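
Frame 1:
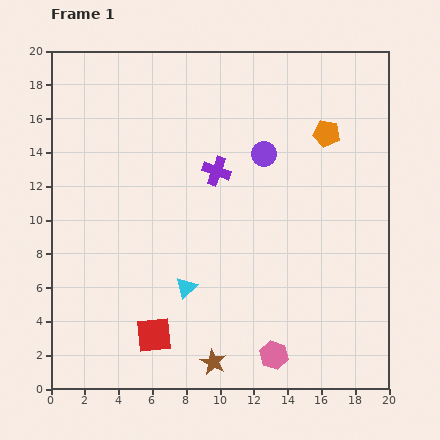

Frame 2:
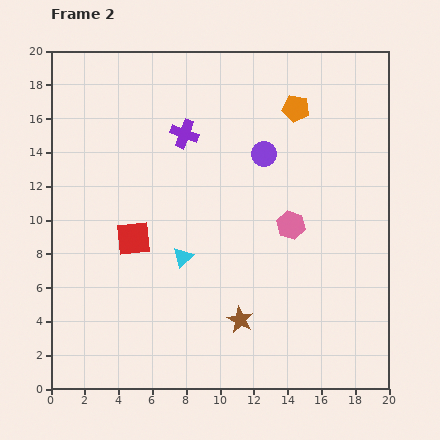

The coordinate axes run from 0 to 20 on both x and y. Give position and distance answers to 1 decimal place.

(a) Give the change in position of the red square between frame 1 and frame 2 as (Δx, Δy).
(-1.2, 5.7)

The red square was at (6.1, 3.2) in frame 1 and (4.9, 8.9) in frame 2.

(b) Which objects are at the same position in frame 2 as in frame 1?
the purple circle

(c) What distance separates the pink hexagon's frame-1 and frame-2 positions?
7.8

The pink hexagon moved from (13.2, 2.0) to (14.2, 9.7), a distance of √(1.0² + 7.7²) ≈ 7.8.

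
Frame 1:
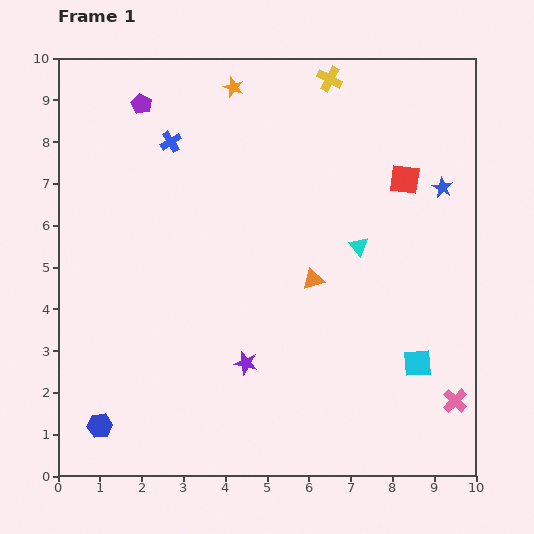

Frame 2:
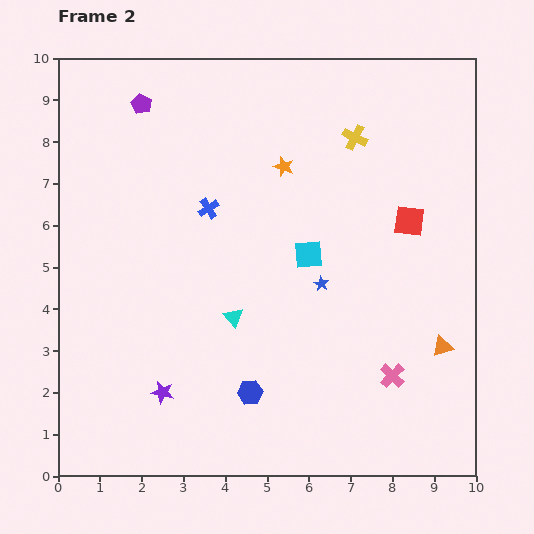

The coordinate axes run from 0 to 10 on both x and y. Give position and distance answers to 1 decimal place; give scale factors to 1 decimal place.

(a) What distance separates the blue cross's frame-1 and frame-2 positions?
1.8

The blue cross moved from (2.7, 8.0) to (3.6, 6.4), a distance of √(0.9² + 1.6²) ≈ 1.8.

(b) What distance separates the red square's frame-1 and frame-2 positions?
1.0

The red square moved from (8.3, 7.1) to (8.4, 6.1), a distance of √(0.1² + 1.0²) ≈ 1.0.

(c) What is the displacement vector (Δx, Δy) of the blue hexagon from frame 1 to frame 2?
(3.6, 0.8)

The blue hexagon was at (1.0, 1.2) in frame 1 and (4.6, 2.0) in frame 2.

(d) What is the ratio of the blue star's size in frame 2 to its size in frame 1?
0.7×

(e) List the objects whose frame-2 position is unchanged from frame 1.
the purple pentagon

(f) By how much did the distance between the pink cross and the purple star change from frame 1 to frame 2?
+0.4

Distance in frame 1: 5.1. Distance in frame 2: 5.5.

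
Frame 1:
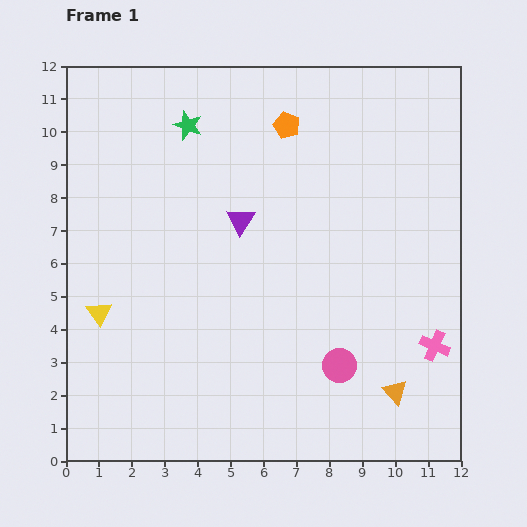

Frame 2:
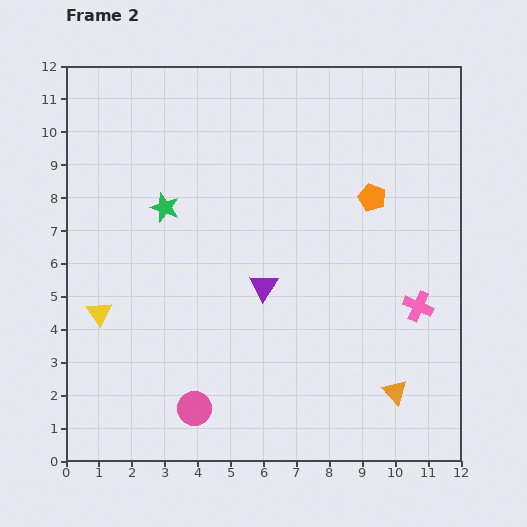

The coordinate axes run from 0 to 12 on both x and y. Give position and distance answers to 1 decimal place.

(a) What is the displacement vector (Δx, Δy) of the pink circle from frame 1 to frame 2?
(-4.4, -1.3)

The pink circle was at (8.3, 2.9) in frame 1 and (3.9, 1.6) in frame 2.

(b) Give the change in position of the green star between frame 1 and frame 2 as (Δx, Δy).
(-0.7, -2.5)

The green star was at (3.7, 10.2) in frame 1 and (3.0, 7.7) in frame 2.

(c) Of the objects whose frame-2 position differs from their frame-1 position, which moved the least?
the pink cross

(moved 1.3)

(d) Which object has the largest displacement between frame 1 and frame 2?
the pink circle

(moved 4.6; next 3.4)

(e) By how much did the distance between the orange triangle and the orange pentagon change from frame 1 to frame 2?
-2.8

Distance in frame 1: 8.7. Distance in frame 2: 5.9.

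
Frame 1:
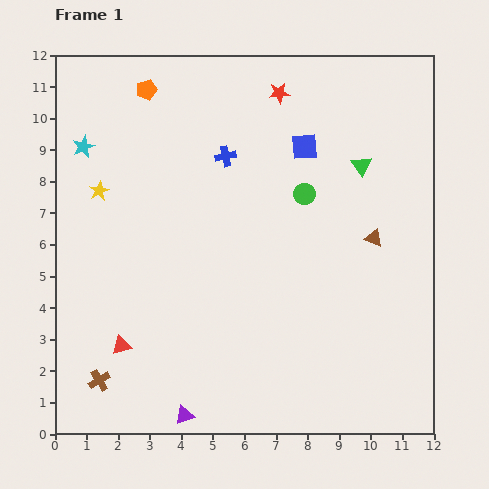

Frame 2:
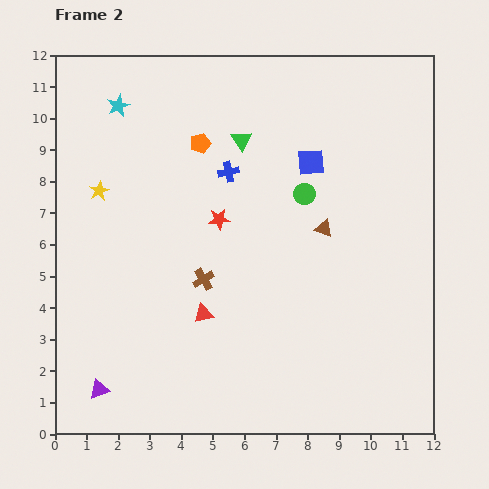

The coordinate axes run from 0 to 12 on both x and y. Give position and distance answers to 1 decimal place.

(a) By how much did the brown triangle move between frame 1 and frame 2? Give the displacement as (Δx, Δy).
(-1.6, 0.3)

The brown triangle was at (10.1, 6.2) in frame 1 and (8.5, 6.5) in frame 2.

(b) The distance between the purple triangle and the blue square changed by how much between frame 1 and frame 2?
+0.5

Distance in frame 1: 9.3. Distance in frame 2: 9.8.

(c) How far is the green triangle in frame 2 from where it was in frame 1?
3.9

The green triangle moved from (9.7, 8.5) to (5.9, 9.3), a distance of √(3.8² + 0.8²) ≈ 3.9.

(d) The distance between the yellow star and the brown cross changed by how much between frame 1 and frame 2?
-1.7

Distance in frame 1: 6.0. Distance in frame 2: 4.3.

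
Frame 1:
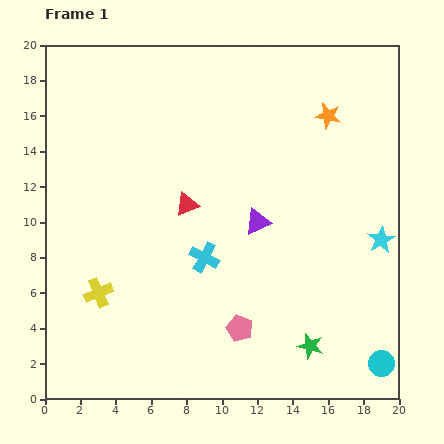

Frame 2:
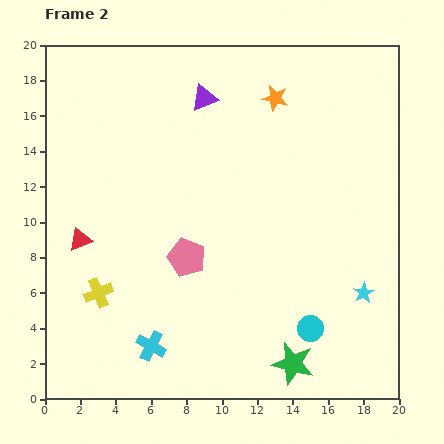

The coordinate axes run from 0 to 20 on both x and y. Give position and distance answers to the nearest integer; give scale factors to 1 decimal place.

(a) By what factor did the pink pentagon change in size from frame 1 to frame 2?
1.4×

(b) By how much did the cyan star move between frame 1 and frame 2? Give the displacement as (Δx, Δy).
(-1, -3)

The cyan star was at (19, 9) in frame 1 and (18, 6) in frame 2.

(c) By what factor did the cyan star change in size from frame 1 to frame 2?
0.7×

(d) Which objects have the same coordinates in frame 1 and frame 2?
the yellow cross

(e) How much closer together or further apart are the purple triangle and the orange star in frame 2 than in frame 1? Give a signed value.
-3

Distance in frame 1: 7. Distance in frame 2: 4.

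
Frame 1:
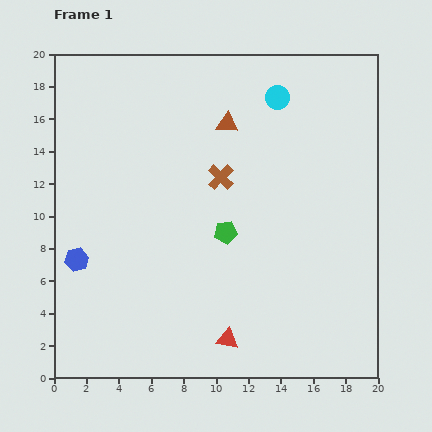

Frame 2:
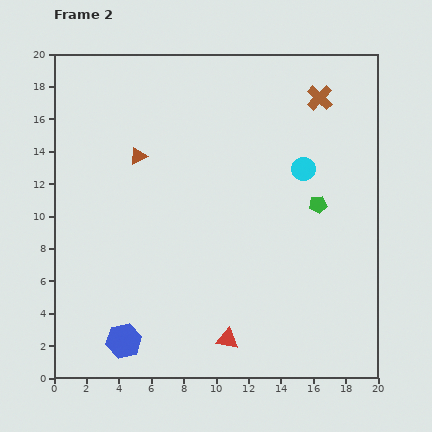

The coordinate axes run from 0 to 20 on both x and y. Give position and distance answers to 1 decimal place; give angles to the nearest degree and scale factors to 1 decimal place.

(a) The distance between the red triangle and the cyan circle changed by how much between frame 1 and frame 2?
-3.7

Distance in frame 1: 15.2. Distance in frame 2: 11.5.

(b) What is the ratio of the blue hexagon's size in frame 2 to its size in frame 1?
1.5×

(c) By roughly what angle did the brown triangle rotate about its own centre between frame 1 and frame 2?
31° counter-clockwise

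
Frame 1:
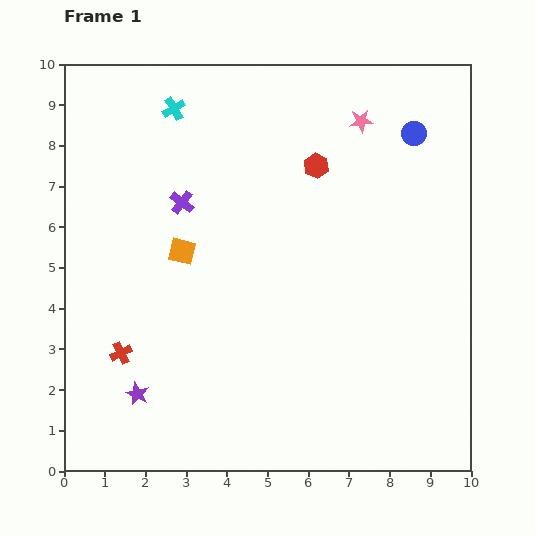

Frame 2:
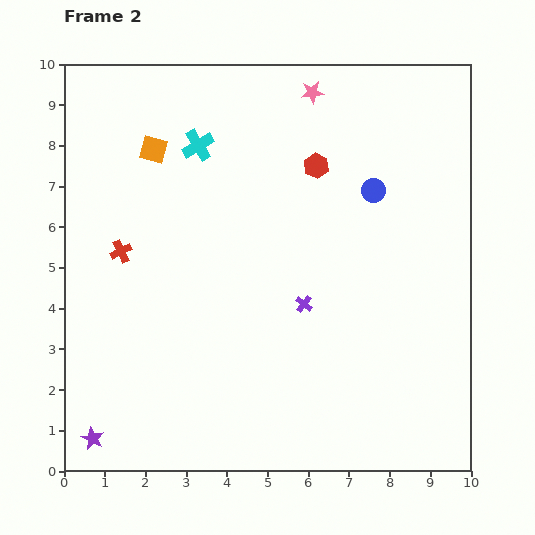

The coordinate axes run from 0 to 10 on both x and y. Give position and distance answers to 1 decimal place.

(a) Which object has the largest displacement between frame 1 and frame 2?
the purple cross

(moved 3.9; next 2.6)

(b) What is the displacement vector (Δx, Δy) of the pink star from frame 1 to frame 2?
(-1.2, 0.7)

The pink star was at (7.3, 8.6) in frame 1 and (6.1, 9.3) in frame 2.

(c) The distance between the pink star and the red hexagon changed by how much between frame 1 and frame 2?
+0.2

Distance in frame 1: 1.6. Distance in frame 2: 1.8.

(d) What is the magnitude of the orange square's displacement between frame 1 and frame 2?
2.6

The orange square moved from (2.9, 5.4) to (2.2, 7.9), a distance of √(0.7² + 2.5²) ≈ 2.6.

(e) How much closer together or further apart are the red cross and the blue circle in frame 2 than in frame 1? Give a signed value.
-2.6

Distance in frame 1: 9.0. Distance in frame 2: 6.4.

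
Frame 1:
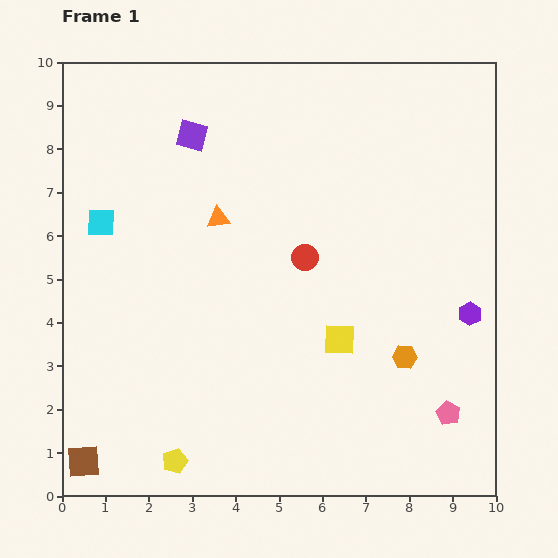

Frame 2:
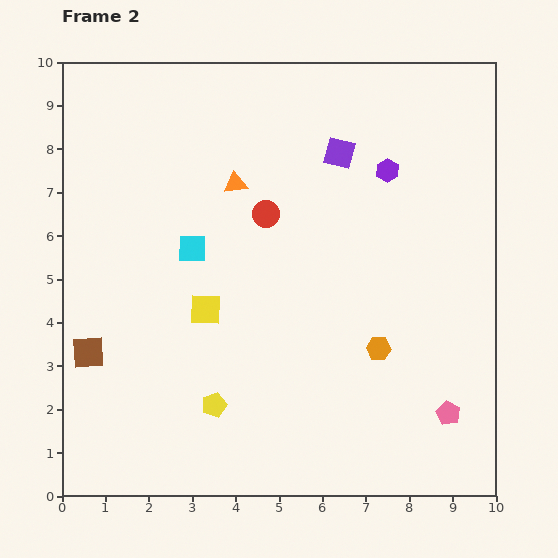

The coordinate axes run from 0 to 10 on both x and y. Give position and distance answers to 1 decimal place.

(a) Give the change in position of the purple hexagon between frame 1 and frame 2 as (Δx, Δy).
(-1.9, 3.3)

The purple hexagon was at (9.4, 4.2) in frame 1 and (7.5, 7.5) in frame 2.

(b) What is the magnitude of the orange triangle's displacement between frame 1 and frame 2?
0.9

The orange triangle moved from (3.6, 6.4) to (4.0, 7.2), a distance of √(0.4² + 0.8²) ≈ 0.9.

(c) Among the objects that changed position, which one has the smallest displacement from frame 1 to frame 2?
the orange hexagon

(moved 0.6)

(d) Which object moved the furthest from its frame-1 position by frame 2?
the purple hexagon

(moved 3.8; next 3.4)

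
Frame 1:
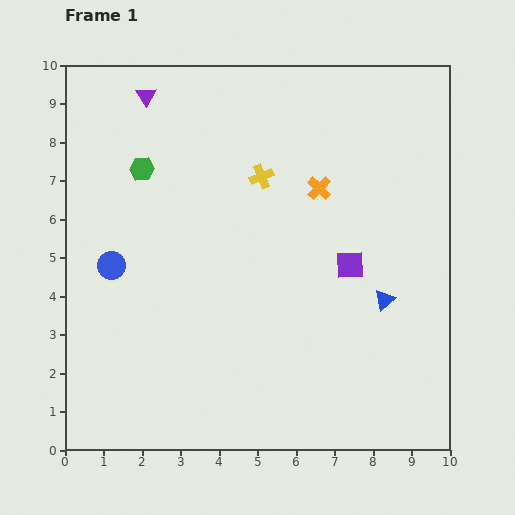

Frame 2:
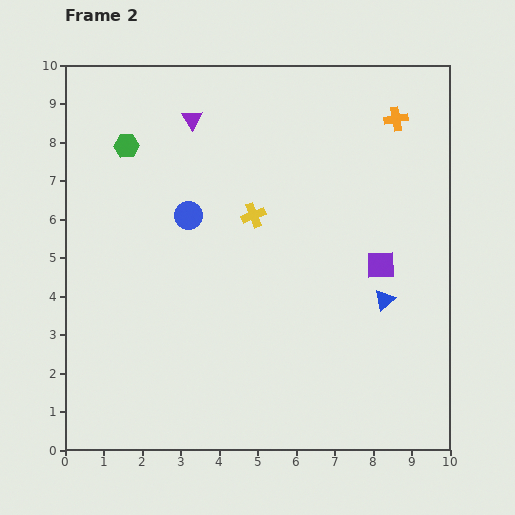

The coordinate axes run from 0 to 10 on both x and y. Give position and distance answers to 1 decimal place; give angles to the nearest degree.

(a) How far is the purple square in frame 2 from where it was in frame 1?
0.8

The purple square moved from (7.4, 4.8) to (8.2, 4.8), a distance of √(0.8² + 0.0²) ≈ 0.8.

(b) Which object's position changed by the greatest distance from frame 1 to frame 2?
the orange cross

(moved 2.7; next 2.4)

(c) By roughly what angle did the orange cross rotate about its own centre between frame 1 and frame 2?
36° clockwise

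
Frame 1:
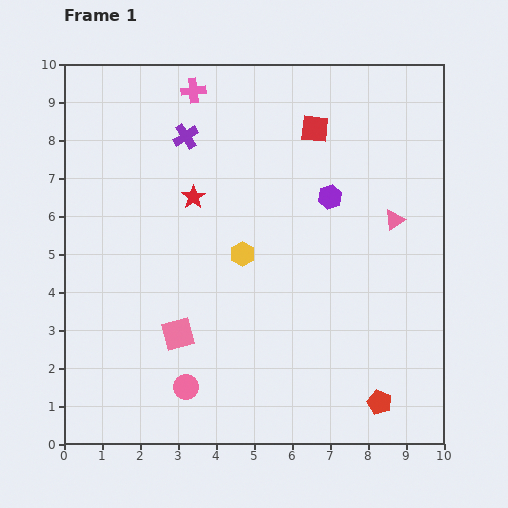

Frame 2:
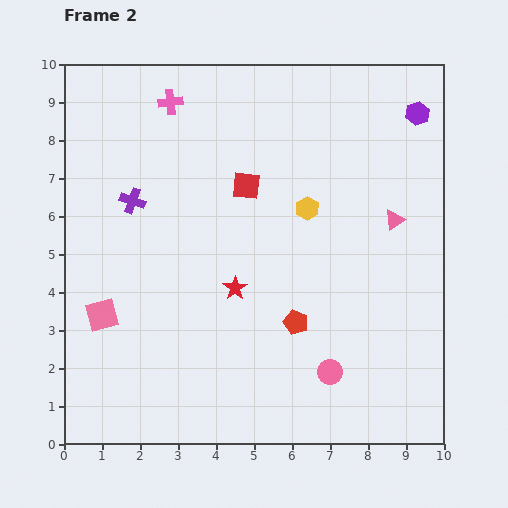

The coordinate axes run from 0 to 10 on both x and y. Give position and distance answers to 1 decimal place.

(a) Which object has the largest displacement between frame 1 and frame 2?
the pink circle

(moved 3.8; next 3.2)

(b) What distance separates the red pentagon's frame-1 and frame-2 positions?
3.0

The red pentagon moved from (8.3, 1.1) to (6.1, 3.2), a distance of √(2.2² + 2.1²) ≈ 3.0.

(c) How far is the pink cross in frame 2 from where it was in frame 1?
0.7

The pink cross moved from (3.4, 9.3) to (2.8, 9.0), a distance of √(0.6² + 0.3²) ≈ 0.7.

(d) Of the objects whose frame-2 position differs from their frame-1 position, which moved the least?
the pink cross

(moved 0.7)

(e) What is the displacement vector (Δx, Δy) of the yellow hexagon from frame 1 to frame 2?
(1.7, 1.2)

The yellow hexagon was at (4.7, 5.0) in frame 1 and (6.4, 6.2) in frame 2.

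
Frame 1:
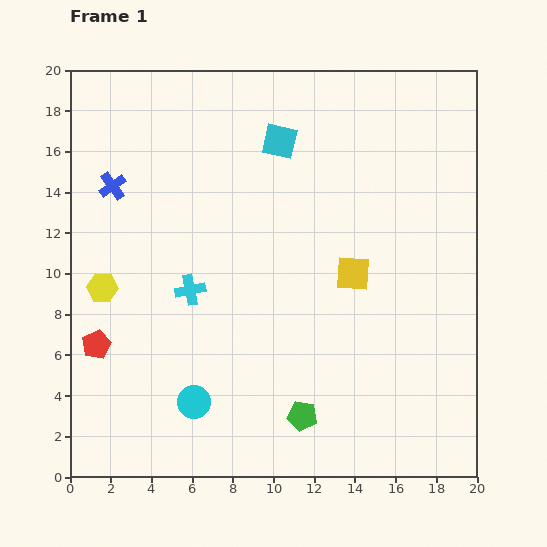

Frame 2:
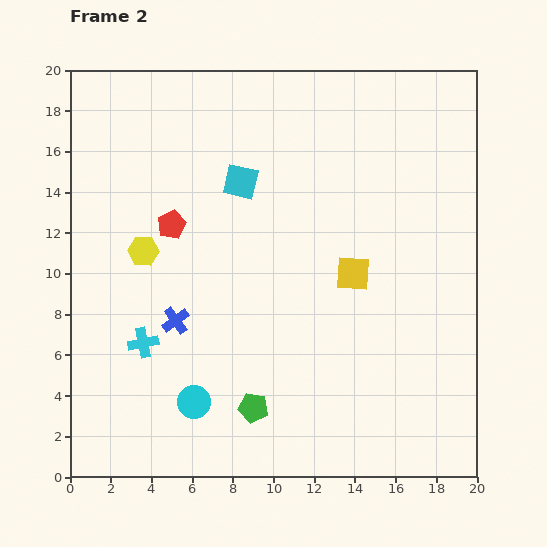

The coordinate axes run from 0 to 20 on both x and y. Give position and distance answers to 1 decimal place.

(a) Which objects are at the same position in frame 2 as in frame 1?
the yellow square, the cyan circle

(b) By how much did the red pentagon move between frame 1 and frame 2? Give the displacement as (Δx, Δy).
(3.7, 5.9)

The red pentagon was at (1.3, 6.5) in frame 1 and (5.0, 12.4) in frame 2.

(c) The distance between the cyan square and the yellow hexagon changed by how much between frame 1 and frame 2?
-5.4

Distance in frame 1: 11.3. Distance in frame 2: 5.9.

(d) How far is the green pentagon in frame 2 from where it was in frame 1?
2.4

The green pentagon moved from (11.4, 3.0) to (9.0, 3.4), a distance of √(2.4² + 0.4²) ≈ 2.4.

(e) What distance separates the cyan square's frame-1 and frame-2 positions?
2.8

The cyan square moved from (10.3, 16.5) to (8.4, 14.5), a distance of √(1.9² + 2.0²) ≈ 2.8.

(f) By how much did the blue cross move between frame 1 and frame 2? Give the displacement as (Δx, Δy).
(3.1, -6.6)

The blue cross was at (2.1, 14.3) in frame 1 and (5.2, 7.7) in frame 2.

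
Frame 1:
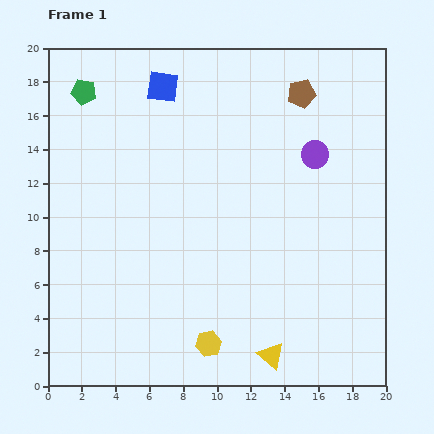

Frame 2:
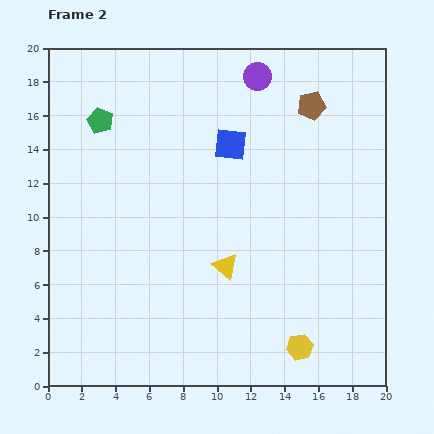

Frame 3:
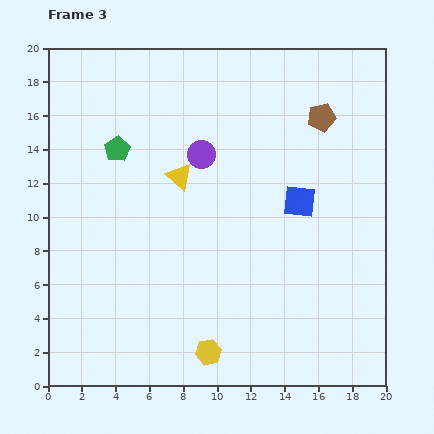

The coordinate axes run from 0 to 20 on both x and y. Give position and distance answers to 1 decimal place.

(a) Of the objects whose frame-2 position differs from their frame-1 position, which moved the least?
the brown pentagon

(moved 0.9)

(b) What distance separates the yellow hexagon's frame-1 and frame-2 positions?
5.4

The yellow hexagon moved from (9.5, 2.5) to (14.9, 2.3), a distance of √(5.4² + 0.2²) ≈ 5.4.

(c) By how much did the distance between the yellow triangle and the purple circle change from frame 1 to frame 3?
-10.4

Distance in frame 1: 12.2. Distance in frame 3: 1.8.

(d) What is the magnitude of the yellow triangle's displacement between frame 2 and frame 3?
5.9

The yellow triangle moved from (10.5, 7.1) to (7.8, 12.4), a distance of √(2.7² + 5.3²) ≈ 5.9.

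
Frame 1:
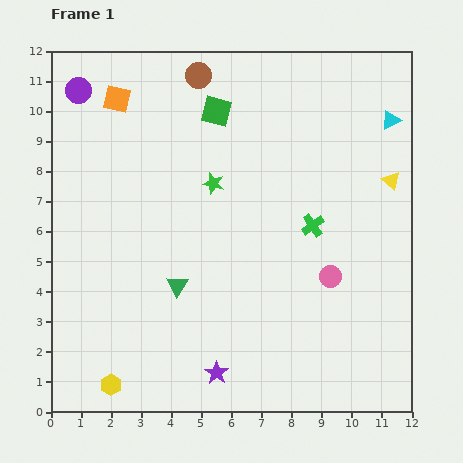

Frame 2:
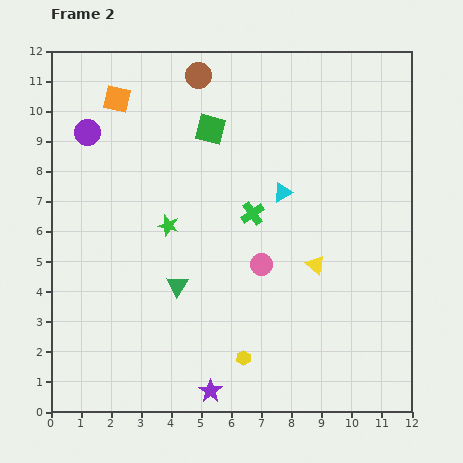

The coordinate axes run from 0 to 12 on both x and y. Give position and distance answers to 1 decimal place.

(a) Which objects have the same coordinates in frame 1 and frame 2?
the orange square, the brown circle, the green triangle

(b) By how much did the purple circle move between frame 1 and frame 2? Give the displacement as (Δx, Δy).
(0.3, -1.4)

The purple circle was at (0.9, 10.7) in frame 1 and (1.2, 9.3) in frame 2.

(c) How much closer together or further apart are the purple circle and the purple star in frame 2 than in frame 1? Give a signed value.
-1.0

Distance in frame 1: 10.5. Distance in frame 2: 9.5.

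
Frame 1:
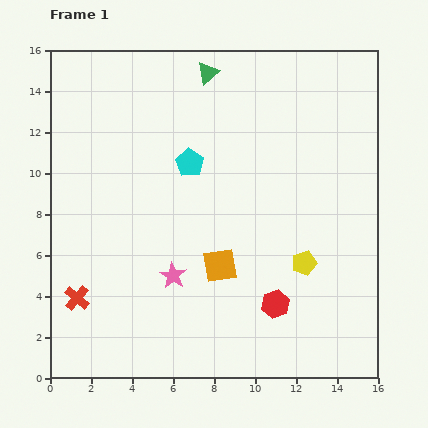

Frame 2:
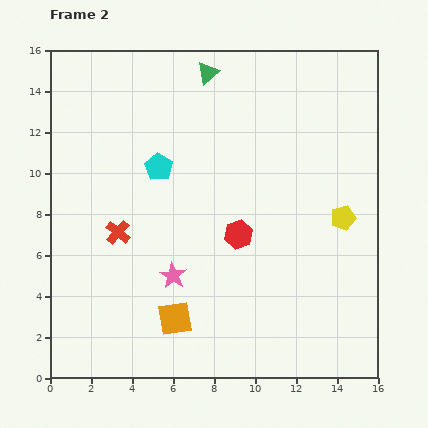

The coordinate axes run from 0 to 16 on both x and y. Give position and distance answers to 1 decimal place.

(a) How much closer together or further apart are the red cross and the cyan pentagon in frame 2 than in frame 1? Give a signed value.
-4.8

Distance in frame 1: 8.6. Distance in frame 2: 3.8.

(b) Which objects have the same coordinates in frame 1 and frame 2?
the green triangle, the pink star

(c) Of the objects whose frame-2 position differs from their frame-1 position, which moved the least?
the cyan pentagon

(moved 1.5)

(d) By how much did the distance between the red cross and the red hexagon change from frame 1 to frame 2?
-3.8

Distance in frame 1: 9.7. Distance in frame 2: 5.9.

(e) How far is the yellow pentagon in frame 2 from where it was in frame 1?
2.9

The yellow pentagon moved from (12.4, 5.6) to (14.3, 7.8), a distance of √(1.9² + 2.2²) ≈ 2.9.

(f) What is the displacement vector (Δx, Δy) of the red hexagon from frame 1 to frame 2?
(-1.8, 3.4)

The red hexagon was at (11.0, 3.6) in frame 1 and (9.2, 7.0) in frame 2.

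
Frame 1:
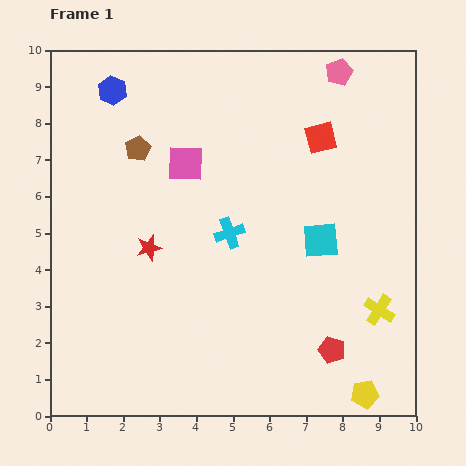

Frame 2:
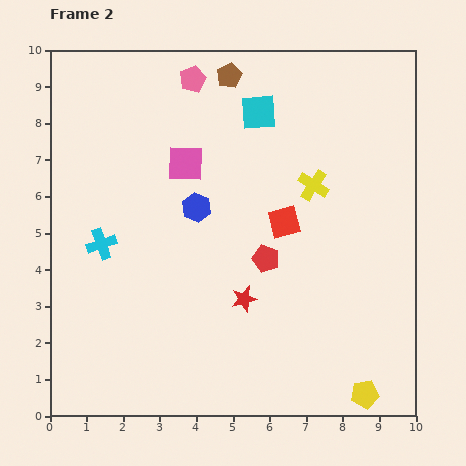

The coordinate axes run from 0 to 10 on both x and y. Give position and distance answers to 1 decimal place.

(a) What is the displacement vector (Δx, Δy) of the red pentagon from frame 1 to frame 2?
(-1.8, 2.5)

The red pentagon was at (7.7, 1.8) in frame 1 and (5.9, 4.3) in frame 2.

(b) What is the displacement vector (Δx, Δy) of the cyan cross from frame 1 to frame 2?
(-3.5, -0.3)

The cyan cross was at (4.9, 5.0) in frame 1 and (1.4, 4.7) in frame 2.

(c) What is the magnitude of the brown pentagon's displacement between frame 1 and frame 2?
3.2

The brown pentagon moved from (2.4, 7.3) to (4.9, 9.3), a distance of √(2.5² + 2.0²) ≈ 3.2.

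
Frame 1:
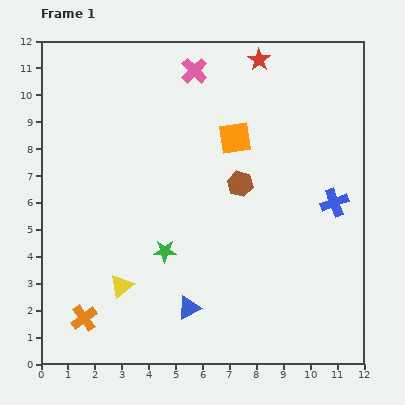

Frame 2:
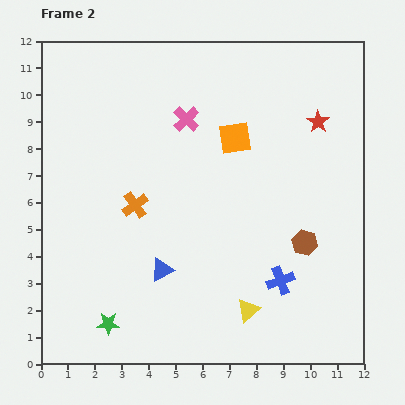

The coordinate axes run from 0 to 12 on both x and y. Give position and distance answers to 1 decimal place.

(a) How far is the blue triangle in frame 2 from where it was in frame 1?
1.7

The blue triangle moved from (5.5, 2.1) to (4.5, 3.5), a distance of √(1.0² + 1.4²) ≈ 1.7.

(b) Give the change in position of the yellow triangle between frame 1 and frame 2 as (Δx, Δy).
(4.7, -0.9)

The yellow triangle was at (3.0, 2.9) in frame 1 and (7.7, 2.0) in frame 2.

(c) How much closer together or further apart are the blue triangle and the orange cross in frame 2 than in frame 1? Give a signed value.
-1.3

Distance in frame 1: 3.9. Distance in frame 2: 2.6.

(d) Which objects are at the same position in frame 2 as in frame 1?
the orange square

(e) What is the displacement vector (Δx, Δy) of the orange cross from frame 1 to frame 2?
(1.9, 4.2)

The orange cross was at (1.6, 1.7) in frame 1 and (3.5, 5.9) in frame 2.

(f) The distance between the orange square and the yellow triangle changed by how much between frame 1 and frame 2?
-0.5

Distance in frame 1: 6.9. Distance in frame 2: 6.4.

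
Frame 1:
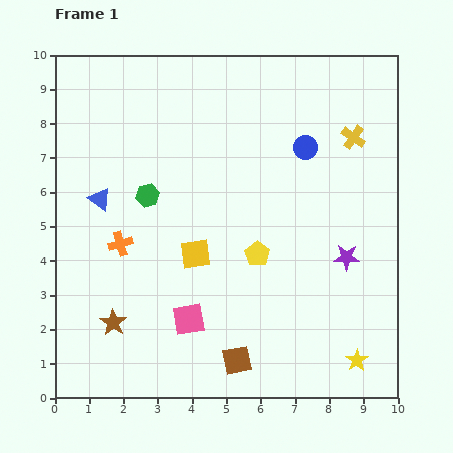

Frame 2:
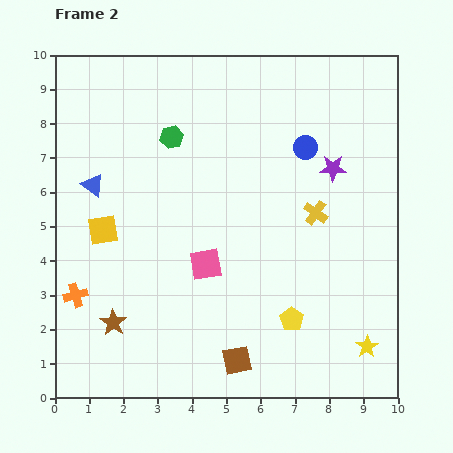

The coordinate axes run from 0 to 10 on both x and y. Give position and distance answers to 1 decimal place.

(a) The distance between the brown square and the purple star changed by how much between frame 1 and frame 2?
+1.9

Distance in frame 1: 4.4. Distance in frame 2: 6.3.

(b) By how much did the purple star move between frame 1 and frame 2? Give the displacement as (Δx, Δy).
(-0.4, 2.6)

The purple star was at (8.5, 4.1) in frame 1 and (8.1, 6.7) in frame 2.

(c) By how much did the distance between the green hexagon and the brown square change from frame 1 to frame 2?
+1.3

Distance in frame 1: 5.5. Distance in frame 2: 6.8.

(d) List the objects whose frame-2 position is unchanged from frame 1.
the brown square, the brown star, the blue circle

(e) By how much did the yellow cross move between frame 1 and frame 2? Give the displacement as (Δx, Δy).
(-1.1, -2.2)

The yellow cross was at (8.7, 7.6) in frame 1 and (7.6, 5.4) in frame 2.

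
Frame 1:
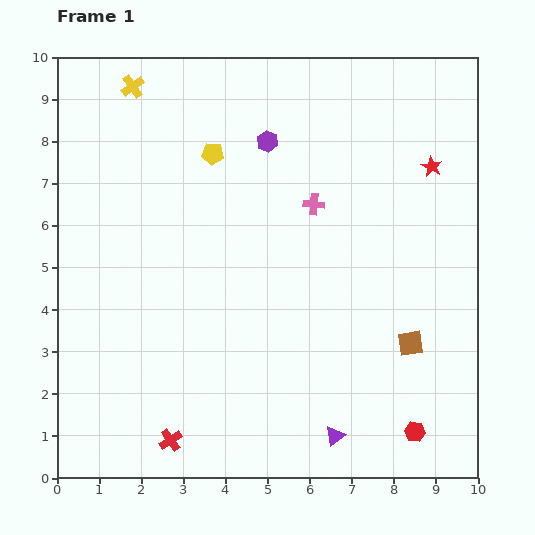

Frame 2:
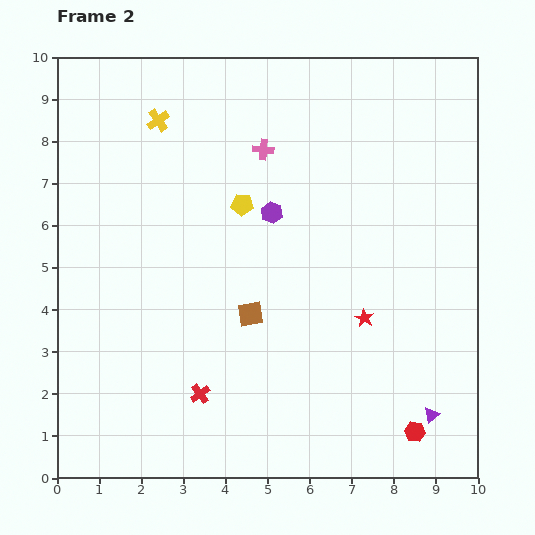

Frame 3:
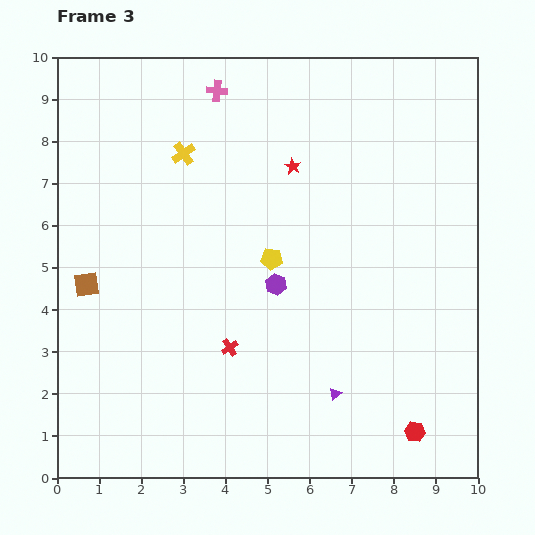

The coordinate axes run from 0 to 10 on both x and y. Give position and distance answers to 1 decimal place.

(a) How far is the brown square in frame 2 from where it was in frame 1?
3.9

The brown square moved from (8.4, 3.2) to (4.6, 3.9), a distance of √(3.8² + 0.7²) ≈ 3.9.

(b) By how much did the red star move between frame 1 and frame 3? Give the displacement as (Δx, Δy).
(-3.3, 0.0)

The red star was at (8.9, 7.4) in frame 1 and (5.6, 7.4) in frame 3.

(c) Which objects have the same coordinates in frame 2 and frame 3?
the red hexagon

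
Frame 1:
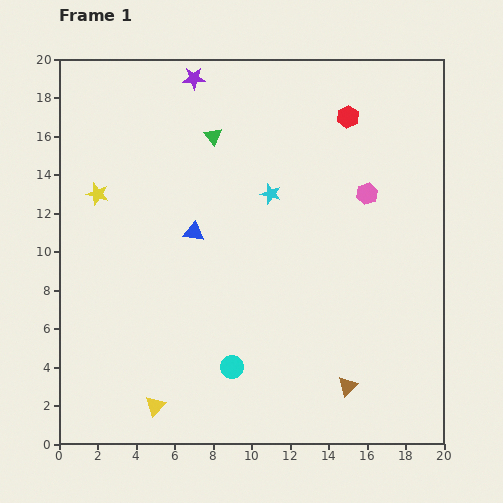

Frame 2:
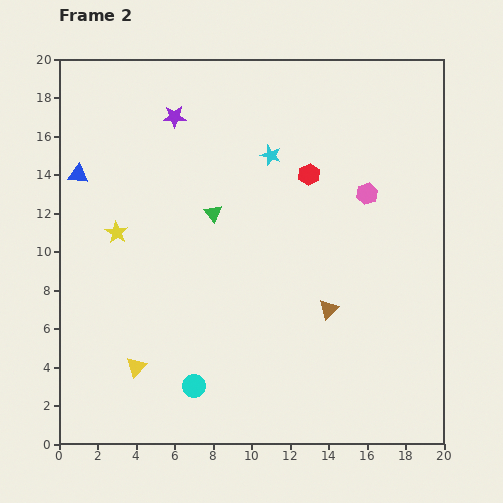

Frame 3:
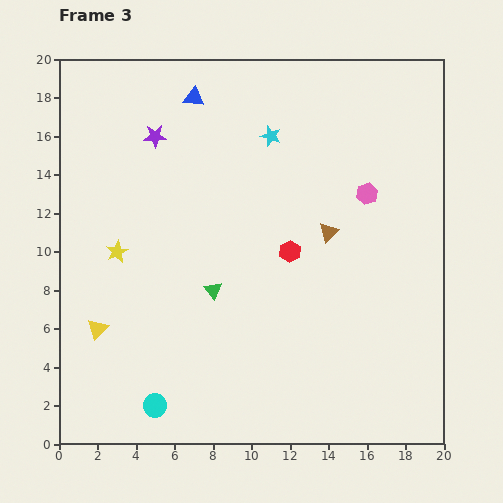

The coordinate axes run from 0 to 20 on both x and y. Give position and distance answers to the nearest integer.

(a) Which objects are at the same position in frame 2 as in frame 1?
the pink hexagon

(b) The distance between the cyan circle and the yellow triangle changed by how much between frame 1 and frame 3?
+1

Distance in frame 1: 4. Distance in frame 3: 5.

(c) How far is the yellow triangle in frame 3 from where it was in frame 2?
3

The yellow triangle moved from (4, 4) to (2, 6), a distance of √(2² + 2²) ≈ 3.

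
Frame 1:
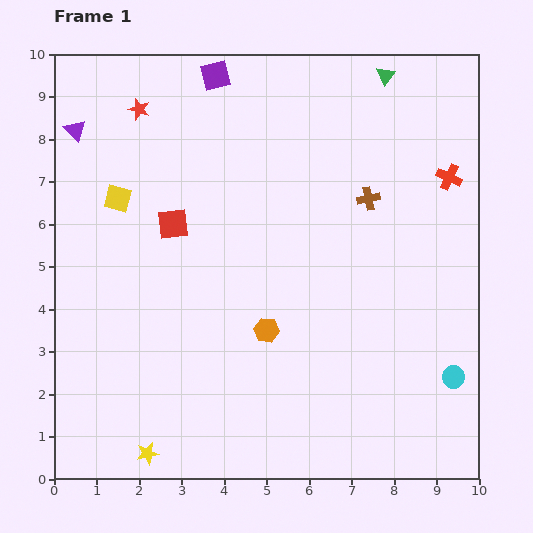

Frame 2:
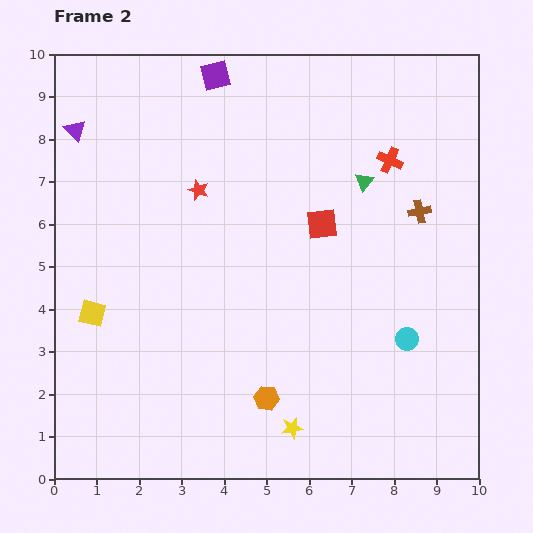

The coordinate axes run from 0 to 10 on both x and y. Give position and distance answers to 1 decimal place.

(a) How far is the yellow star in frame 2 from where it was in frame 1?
3.5

The yellow star moved from (2.2, 0.6) to (5.6, 1.2), a distance of √(3.4² + 0.6²) ≈ 3.5.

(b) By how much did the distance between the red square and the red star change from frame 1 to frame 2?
+0.2

Distance in frame 1: 2.8. Distance in frame 2: 3.0.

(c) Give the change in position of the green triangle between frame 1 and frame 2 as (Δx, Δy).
(-0.5, -2.5)

The green triangle was at (7.8, 9.5) in frame 1 and (7.3, 7.0) in frame 2.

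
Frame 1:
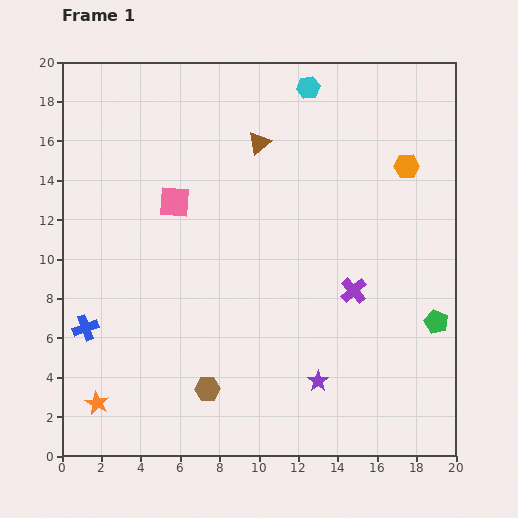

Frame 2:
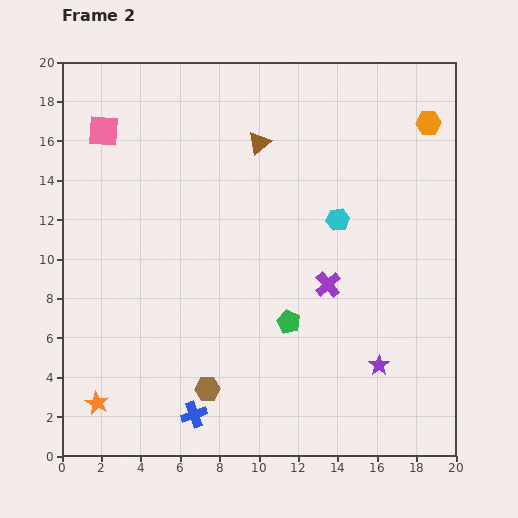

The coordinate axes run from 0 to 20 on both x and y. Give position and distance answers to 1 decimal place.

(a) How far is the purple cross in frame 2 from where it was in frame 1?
1.3

The purple cross moved from (14.8, 8.4) to (13.5, 8.7), a distance of √(1.3² + 0.3²) ≈ 1.3.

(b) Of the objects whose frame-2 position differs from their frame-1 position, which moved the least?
the purple cross

(moved 1.3)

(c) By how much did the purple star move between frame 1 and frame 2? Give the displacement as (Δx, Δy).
(3.1, 0.8)

The purple star was at (13.0, 3.8) in frame 1 and (16.1, 4.6) in frame 2.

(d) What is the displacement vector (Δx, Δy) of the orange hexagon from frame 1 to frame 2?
(1.1, 2.2)

The orange hexagon was at (17.5, 14.7) in frame 1 and (18.6, 16.9) in frame 2.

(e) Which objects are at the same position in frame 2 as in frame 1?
the brown hexagon, the orange star, the brown triangle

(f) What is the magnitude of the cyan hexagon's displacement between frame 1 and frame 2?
6.9

The cyan hexagon moved from (12.5, 18.7) to (14.0, 12.0), a distance of √(1.5² + 6.7²) ≈ 6.9.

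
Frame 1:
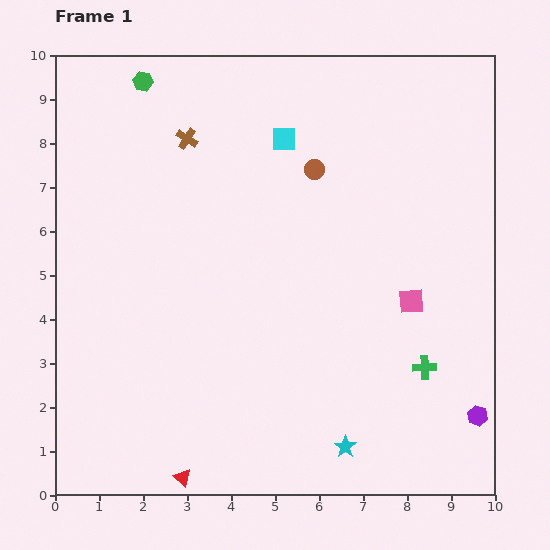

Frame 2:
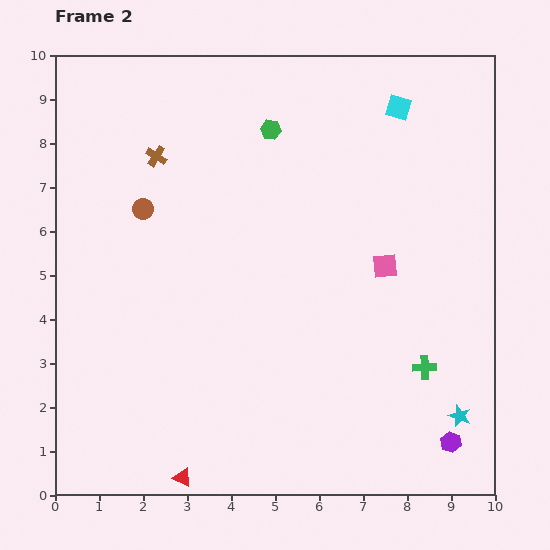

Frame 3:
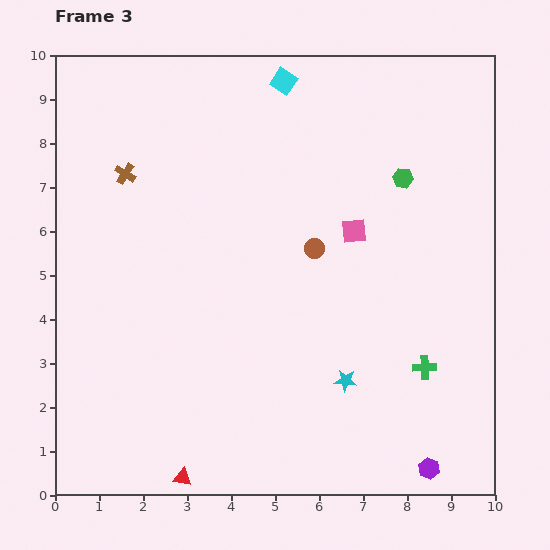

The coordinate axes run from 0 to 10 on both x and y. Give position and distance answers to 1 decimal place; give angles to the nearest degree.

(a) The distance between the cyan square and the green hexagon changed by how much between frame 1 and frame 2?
-0.6

Distance in frame 1: 3.5. Distance in frame 2: 2.9.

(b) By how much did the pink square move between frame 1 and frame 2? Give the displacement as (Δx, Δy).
(-0.6, 0.8)

The pink square was at (8.1, 4.4) in frame 1 and (7.5, 5.2) in frame 2.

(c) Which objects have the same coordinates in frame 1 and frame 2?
the green cross, the red triangle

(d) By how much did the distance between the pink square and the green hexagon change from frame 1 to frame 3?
-6.3

Distance in frame 1: 7.9. Distance in frame 3: 1.6.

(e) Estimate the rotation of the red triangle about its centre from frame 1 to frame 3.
32° counter-clockwise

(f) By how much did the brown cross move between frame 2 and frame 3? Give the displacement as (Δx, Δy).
(-0.7, -0.4)

The brown cross was at (2.3, 7.7) in frame 2 and (1.6, 7.3) in frame 3.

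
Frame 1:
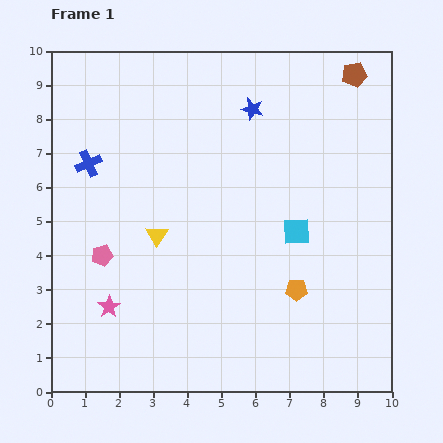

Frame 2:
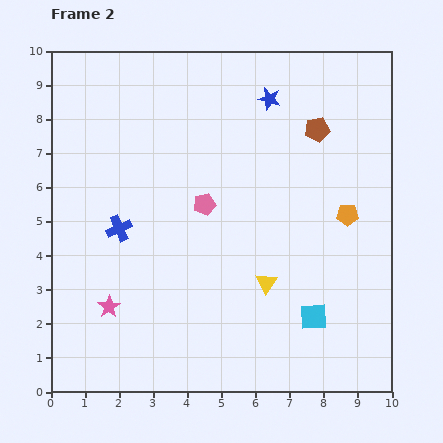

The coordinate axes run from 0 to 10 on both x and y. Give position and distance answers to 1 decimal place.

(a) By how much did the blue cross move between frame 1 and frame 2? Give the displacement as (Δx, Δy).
(0.9, -1.9)

The blue cross was at (1.1, 6.7) in frame 1 and (2.0, 4.8) in frame 2.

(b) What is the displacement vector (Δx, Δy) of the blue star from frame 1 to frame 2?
(0.5, 0.3)

The blue star was at (5.9, 8.3) in frame 1 and (6.4, 8.6) in frame 2.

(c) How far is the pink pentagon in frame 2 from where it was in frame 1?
3.4

The pink pentagon moved from (1.5, 4.0) to (4.5, 5.5), a distance of √(3.0² + 1.5²) ≈ 3.4.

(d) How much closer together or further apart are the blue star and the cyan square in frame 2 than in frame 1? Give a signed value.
+2.7

Distance in frame 1: 3.8. Distance in frame 2: 6.5.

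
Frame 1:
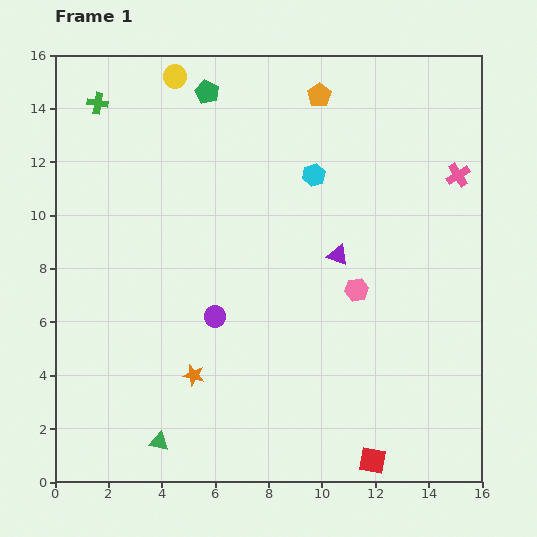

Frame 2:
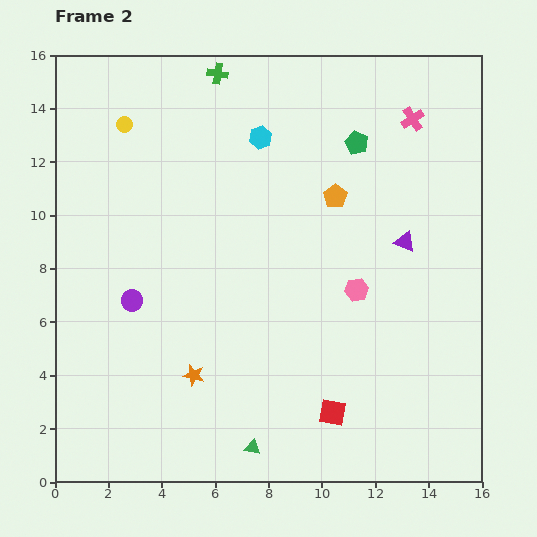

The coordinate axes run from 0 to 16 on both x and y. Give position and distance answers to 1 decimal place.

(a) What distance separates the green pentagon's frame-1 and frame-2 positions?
5.9

The green pentagon moved from (5.7, 14.6) to (11.3, 12.7), a distance of √(5.6² + 1.9²) ≈ 5.9.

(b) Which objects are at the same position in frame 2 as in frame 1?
the pink hexagon, the orange star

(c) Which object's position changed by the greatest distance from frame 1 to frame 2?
the green pentagon

(moved 5.9; next 4.6)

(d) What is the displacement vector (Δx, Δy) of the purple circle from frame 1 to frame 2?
(-3.1, 0.6)

The purple circle was at (6.0, 6.2) in frame 1 and (2.9, 6.8) in frame 2.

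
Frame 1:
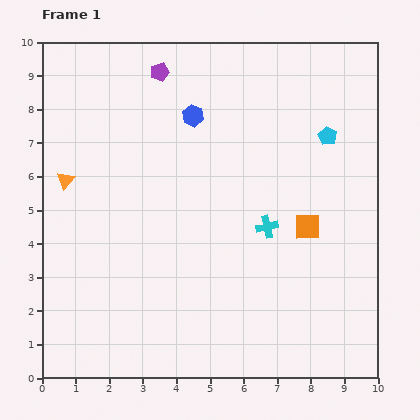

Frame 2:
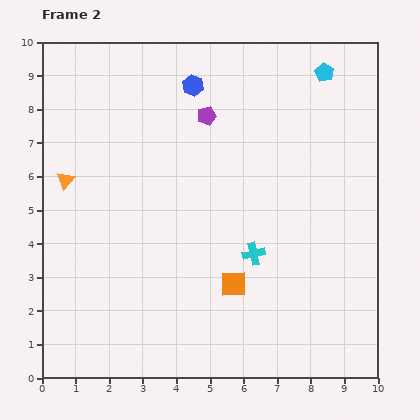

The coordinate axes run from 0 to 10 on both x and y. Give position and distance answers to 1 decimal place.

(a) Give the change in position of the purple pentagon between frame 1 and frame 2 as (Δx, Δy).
(1.4, -1.3)

The purple pentagon was at (3.5, 9.1) in frame 1 and (4.9, 7.8) in frame 2.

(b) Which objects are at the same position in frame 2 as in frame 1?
the orange triangle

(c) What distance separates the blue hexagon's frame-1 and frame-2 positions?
0.9

The blue hexagon moved from (4.5, 7.8) to (4.5, 8.7), a distance of √(0.0² + 0.9²) ≈ 0.9.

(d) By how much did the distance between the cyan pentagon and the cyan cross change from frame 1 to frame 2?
+2.6

Distance in frame 1: 3.2. Distance in frame 2: 5.8.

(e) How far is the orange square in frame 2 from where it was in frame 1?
2.8

The orange square moved from (7.9, 4.5) to (5.7, 2.8), a distance of √(2.2² + 1.7²) ≈ 2.8.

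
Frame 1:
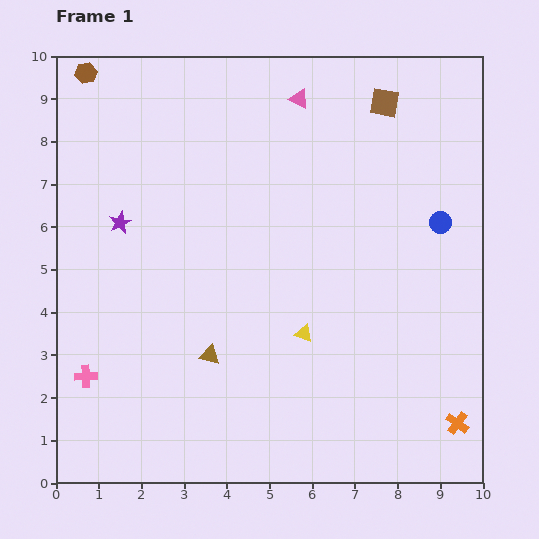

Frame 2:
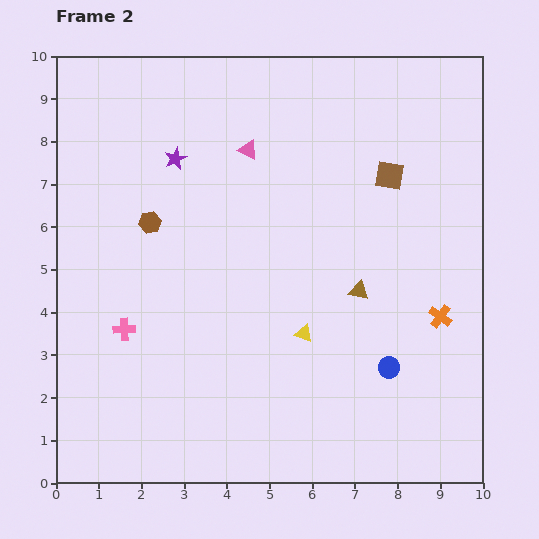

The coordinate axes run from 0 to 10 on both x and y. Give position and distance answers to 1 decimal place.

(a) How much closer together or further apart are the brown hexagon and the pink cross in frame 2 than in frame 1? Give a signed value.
-4.5

Distance in frame 1: 7.1. Distance in frame 2: 2.6.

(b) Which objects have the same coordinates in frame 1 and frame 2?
the yellow triangle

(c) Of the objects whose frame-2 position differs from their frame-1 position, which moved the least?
the pink cross

(moved 1.4)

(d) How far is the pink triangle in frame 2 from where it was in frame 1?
1.7

The pink triangle moved from (5.7, 9.0) to (4.5, 7.8), a distance of √(1.2² + 1.2²) ≈ 1.7.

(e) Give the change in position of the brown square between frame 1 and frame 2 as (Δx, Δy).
(0.1, -1.7)

The brown square was at (7.7, 8.9) in frame 1 and (7.8, 7.2) in frame 2.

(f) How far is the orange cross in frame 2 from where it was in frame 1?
2.5

The orange cross moved from (9.4, 1.4) to (9.0, 3.9), a distance of √(0.4² + 2.5²) ≈ 2.5.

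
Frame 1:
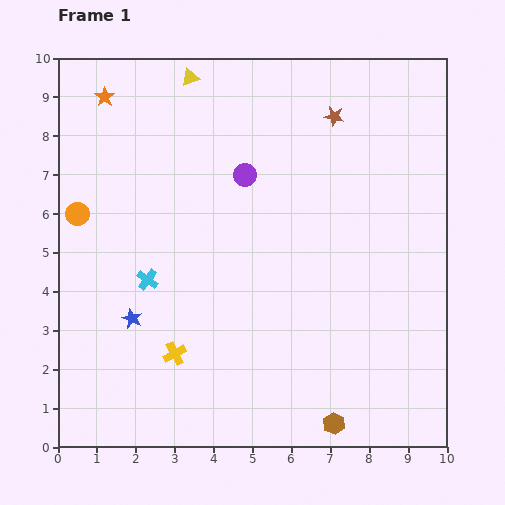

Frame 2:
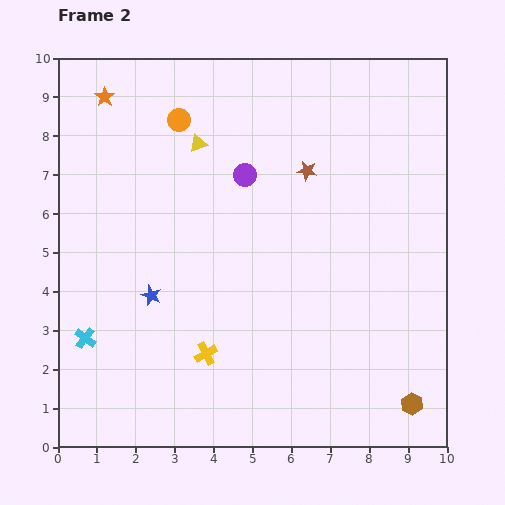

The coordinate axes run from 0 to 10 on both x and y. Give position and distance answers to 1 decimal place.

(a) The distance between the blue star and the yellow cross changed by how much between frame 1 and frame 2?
+0.7

Distance in frame 1: 1.4. Distance in frame 2: 2.1.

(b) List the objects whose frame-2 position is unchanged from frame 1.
the orange star, the purple circle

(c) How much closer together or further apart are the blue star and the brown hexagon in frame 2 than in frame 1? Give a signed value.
+1.4

Distance in frame 1: 5.9. Distance in frame 2: 7.3.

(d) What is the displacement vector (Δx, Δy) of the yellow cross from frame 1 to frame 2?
(0.8, 0.0)

The yellow cross was at (3.0, 2.4) in frame 1 and (3.8, 2.4) in frame 2.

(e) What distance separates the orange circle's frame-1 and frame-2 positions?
3.5

The orange circle moved from (0.5, 6.0) to (3.1, 8.4), a distance of √(2.6² + 2.4²) ≈ 3.5.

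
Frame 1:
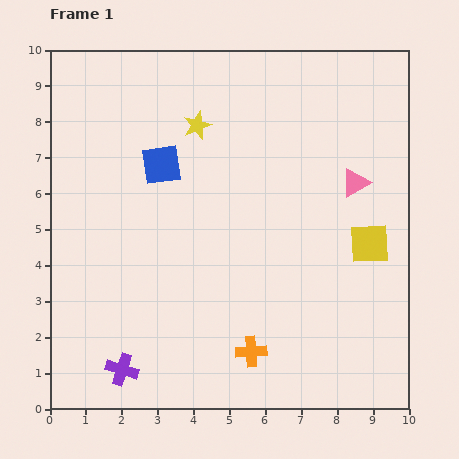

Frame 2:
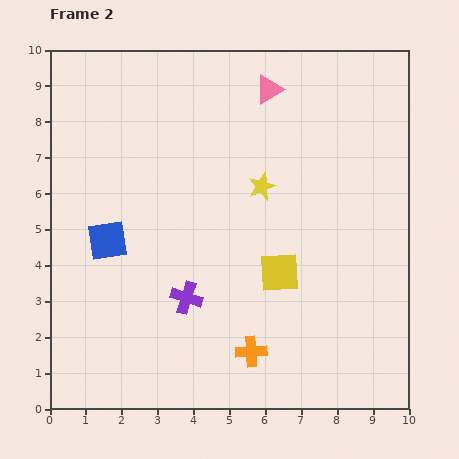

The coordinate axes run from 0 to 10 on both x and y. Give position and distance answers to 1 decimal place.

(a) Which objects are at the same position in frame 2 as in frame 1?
the orange cross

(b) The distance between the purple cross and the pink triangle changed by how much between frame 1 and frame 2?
-2.1

Distance in frame 1: 8.3. Distance in frame 2: 6.2.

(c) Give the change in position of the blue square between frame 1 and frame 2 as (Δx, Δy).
(-1.5, -2.1)

The blue square was at (3.1, 6.8) in frame 1 and (1.6, 4.7) in frame 2.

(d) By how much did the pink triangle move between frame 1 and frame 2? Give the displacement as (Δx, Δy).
(-2.4, 2.6)

The pink triangle was at (8.5, 6.3) in frame 1 and (6.1, 8.9) in frame 2.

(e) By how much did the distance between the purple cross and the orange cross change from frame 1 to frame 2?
-1.3

Distance in frame 1: 3.6. Distance in frame 2: 2.3.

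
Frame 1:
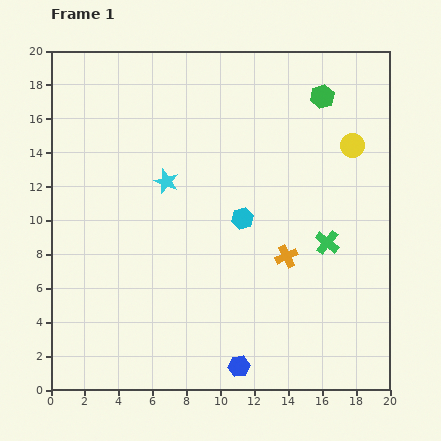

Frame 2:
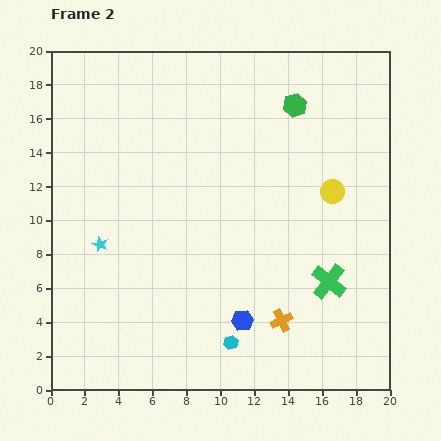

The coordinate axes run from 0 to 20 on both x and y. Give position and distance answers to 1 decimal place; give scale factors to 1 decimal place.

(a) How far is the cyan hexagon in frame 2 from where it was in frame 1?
7.3

The cyan hexagon moved from (11.3, 10.1) to (10.6, 2.8), a distance of √(0.7² + 7.3²) ≈ 7.3.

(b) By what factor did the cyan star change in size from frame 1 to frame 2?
0.6×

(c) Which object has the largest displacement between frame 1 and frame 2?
the cyan hexagon

(moved 7.3; next 5.4)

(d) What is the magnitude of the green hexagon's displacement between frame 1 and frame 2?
1.7

The green hexagon moved from (16.0, 17.3) to (14.4, 16.8), a distance of √(1.6² + 0.5²) ≈ 1.7.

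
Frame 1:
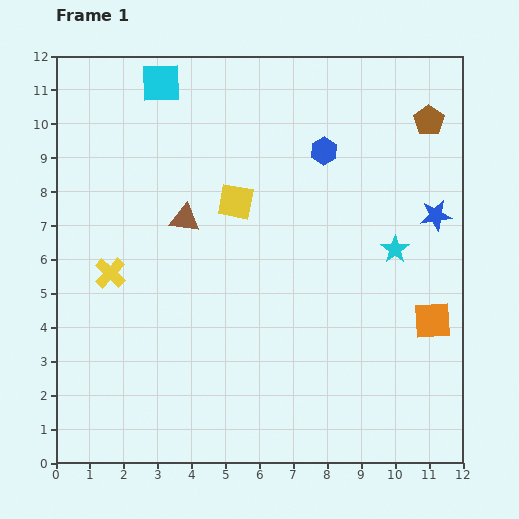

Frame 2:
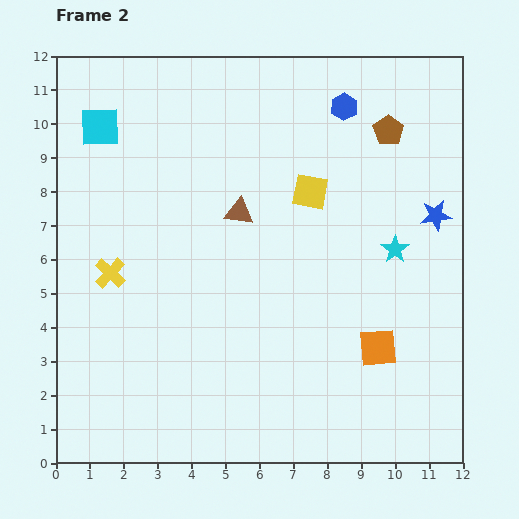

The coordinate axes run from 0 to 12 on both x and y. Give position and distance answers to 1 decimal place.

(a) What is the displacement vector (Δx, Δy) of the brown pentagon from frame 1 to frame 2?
(-1.2, -0.3)

The brown pentagon was at (11.0, 10.1) in frame 1 and (9.8, 9.8) in frame 2.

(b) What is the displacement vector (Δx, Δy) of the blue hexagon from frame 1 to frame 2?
(0.6, 1.3)

The blue hexagon was at (7.9, 9.2) in frame 1 and (8.5, 10.5) in frame 2.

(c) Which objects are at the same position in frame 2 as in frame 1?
the yellow cross, the blue star, the cyan star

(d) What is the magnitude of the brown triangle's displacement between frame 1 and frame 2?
1.6

The brown triangle moved from (3.8, 7.2) to (5.4, 7.4), a distance of √(1.6² + 0.2²) ≈ 1.6.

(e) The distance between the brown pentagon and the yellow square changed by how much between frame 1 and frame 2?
-3.3

Distance in frame 1: 6.2. Distance in frame 2: 2.9.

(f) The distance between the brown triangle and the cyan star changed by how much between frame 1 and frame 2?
-1.6

Distance in frame 1: 6.3. Distance in frame 2: 4.7.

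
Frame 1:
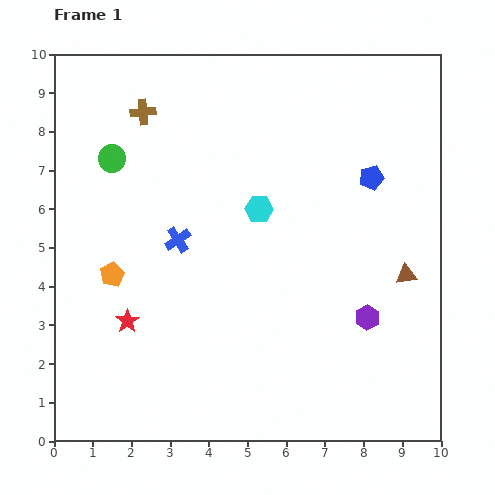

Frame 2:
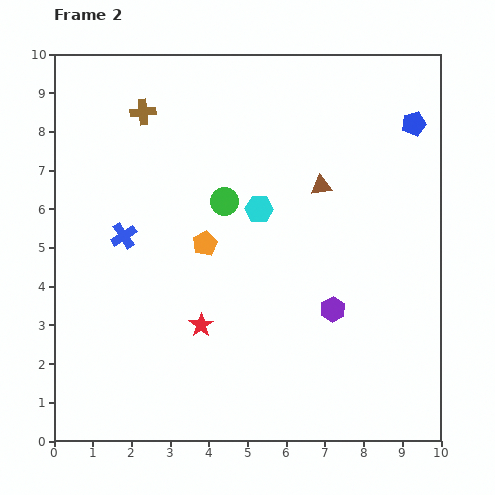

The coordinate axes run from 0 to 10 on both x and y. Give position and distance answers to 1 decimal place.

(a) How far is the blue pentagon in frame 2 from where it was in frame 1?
1.8

The blue pentagon moved from (8.2, 6.8) to (9.3, 8.2), a distance of √(1.1² + 1.4²) ≈ 1.8.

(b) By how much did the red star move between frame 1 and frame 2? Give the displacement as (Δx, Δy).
(1.9, -0.1)

The red star was at (1.9, 3.1) in frame 1 and (3.8, 3.0) in frame 2.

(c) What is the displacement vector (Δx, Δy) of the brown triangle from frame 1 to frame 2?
(-2.2, 2.3)

The brown triangle was at (9.1, 4.3) in frame 1 and (6.9, 6.6) in frame 2.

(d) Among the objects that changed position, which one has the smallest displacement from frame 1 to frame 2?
the purple hexagon

(moved 0.9)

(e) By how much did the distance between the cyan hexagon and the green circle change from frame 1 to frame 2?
-3.1

Distance in frame 1: 4.0. Distance in frame 2: 0.9.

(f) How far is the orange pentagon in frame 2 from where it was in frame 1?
2.5

The orange pentagon moved from (1.5, 4.3) to (3.9, 5.1), a distance of √(2.4² + 0.8²) ≈ 2.5.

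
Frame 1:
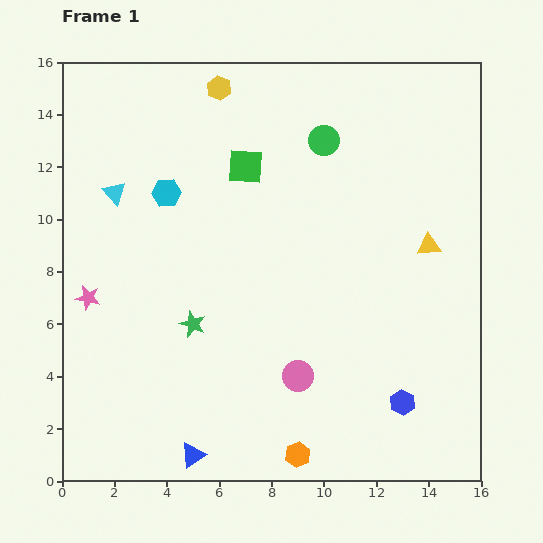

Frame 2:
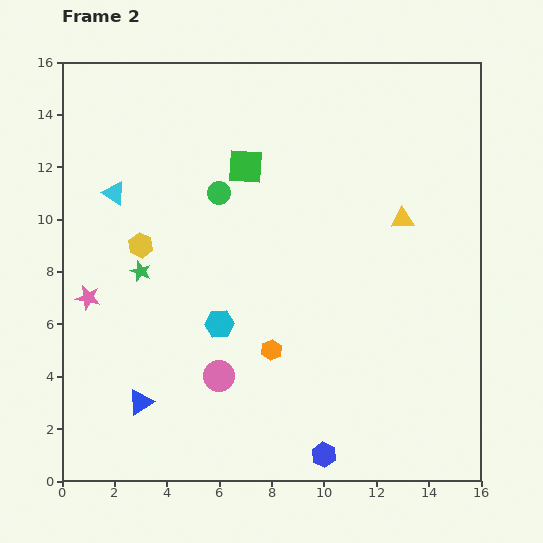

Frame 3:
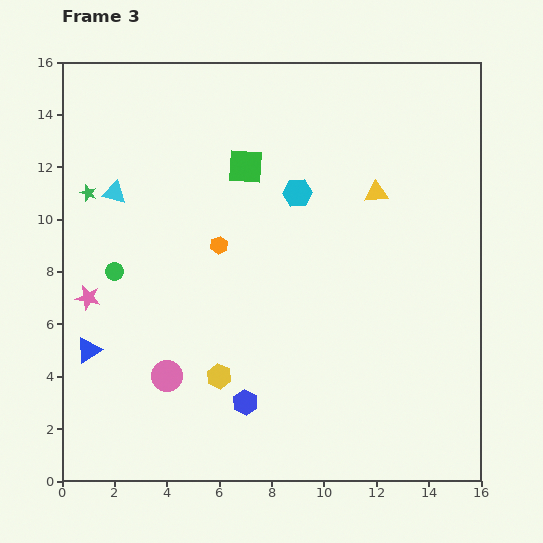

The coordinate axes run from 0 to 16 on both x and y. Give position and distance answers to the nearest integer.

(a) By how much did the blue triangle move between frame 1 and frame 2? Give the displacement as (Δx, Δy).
(-2, 2)

The blue triangle was at (5, 1) in frame 1 and (3, 3) in frame 2.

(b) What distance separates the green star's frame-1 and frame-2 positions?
3

The green star moved from (5, 6) to (3, 8), a distance of √(2² + 2²) ≈ 3.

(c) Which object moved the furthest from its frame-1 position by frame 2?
the yellow hexagon

(moved 7; next 5)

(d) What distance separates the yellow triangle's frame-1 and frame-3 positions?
3

The yellow triangle moved from (14, 9) to (12, 11), a distance of √(2² + 2²) ≈ 3.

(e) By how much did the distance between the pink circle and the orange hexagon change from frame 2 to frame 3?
+3

Distance in frame 2: 2. Distance in frame 3: 5.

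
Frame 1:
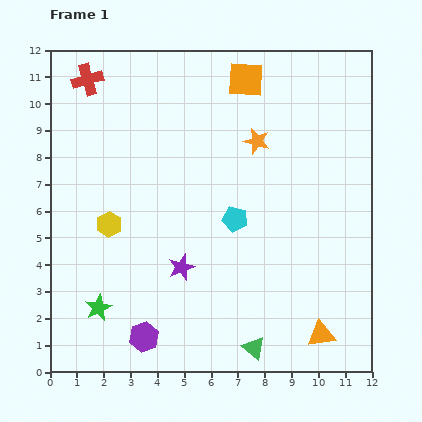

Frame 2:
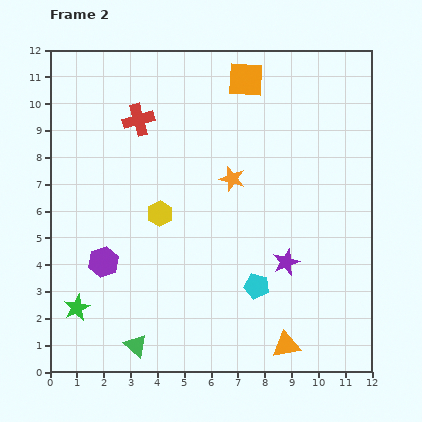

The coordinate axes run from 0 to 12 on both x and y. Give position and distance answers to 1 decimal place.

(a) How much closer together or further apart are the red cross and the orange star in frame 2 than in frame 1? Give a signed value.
-2.6

Distance in frame 1: 6.7. Distance in frame 2: 4.1.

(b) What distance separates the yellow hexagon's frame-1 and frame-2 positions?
1.9

The yellow hexagon moved from (2.2, 5.5) to (4.1, 5.9), a distance of √(1.9² + 0.4²) ≈ 1.9.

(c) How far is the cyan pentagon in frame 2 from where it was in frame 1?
2.6

The cyan pentagon moved from (6.9, 5.7) to (7.7, 3.2), a distance of √(0.8² + 2.5²) ≈ 2.6.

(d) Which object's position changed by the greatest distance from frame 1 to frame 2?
the green triangle

(moved 4.4; next 3.9)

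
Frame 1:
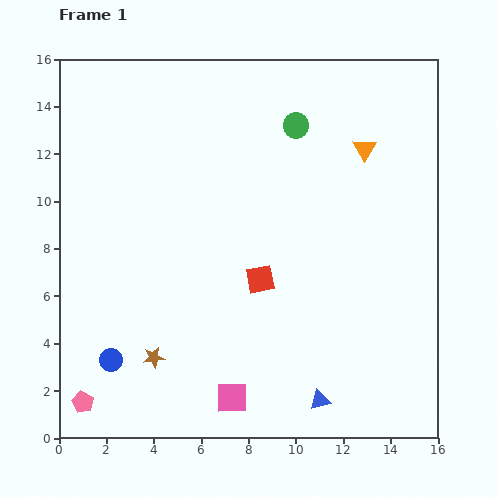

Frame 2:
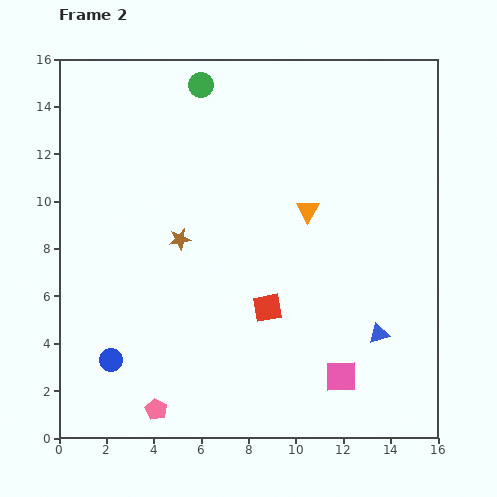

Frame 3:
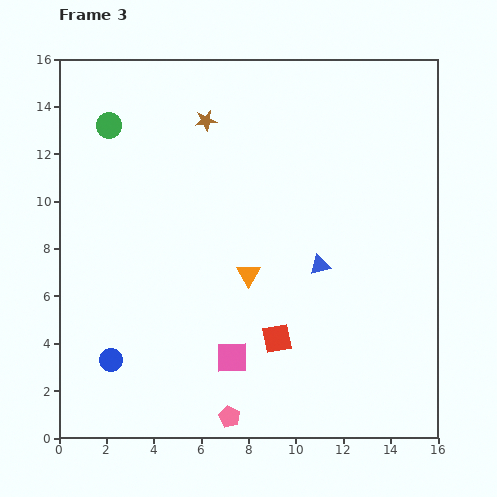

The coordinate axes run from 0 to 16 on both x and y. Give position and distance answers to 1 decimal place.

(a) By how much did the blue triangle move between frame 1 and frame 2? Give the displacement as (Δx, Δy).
(2.5, 2.8)

The blue triangle was at (11.0, 1.6) in frame 1 and (13.5, 4.4) in frame 2.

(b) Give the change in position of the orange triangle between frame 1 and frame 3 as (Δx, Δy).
(-4.9, -5.3)

The orange triangle was at (12.9, 12.2) in frame 1 and (8.0, 6.9) in frame 3.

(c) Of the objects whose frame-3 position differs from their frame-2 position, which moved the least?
the red square

(moved 1.4)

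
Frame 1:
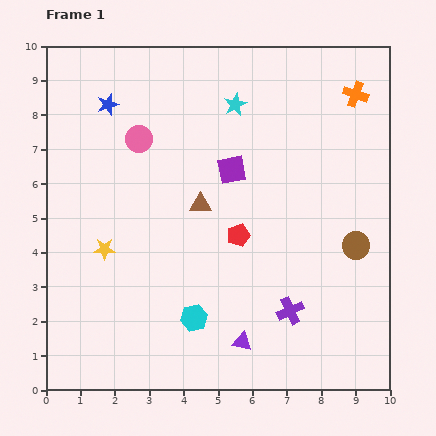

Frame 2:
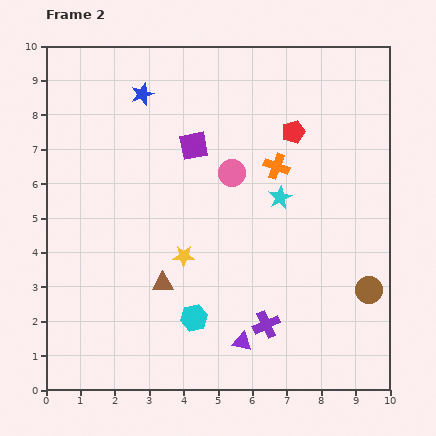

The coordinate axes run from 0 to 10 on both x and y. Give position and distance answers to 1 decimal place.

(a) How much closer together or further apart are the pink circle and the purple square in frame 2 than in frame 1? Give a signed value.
-1.4

Distance in frame 1: 2.8. Distance in frame 2: 1.4.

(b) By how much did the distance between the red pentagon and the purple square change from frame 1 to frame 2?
+1.0

Distance in frame 1: 1.9. Distance in frame 2: 2.9.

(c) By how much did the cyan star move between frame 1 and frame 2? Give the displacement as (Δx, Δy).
(1.3, -2.7)

The cyan star was at (5.5, 8.3) in frame 1 and (6.8, 5.6) in frame 2.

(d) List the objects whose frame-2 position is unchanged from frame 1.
the cyan hexagon, the purple triangle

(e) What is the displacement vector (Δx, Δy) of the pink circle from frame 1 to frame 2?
(2.7, -1.0)

The pink circle was at (2.7, 7.3) in frame 1 and (5.4, 6.3) in frame 2.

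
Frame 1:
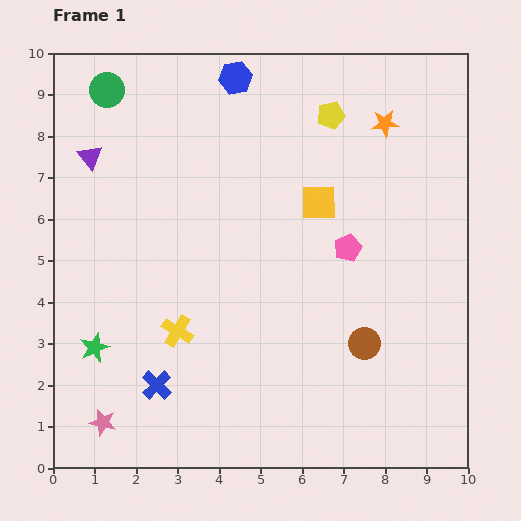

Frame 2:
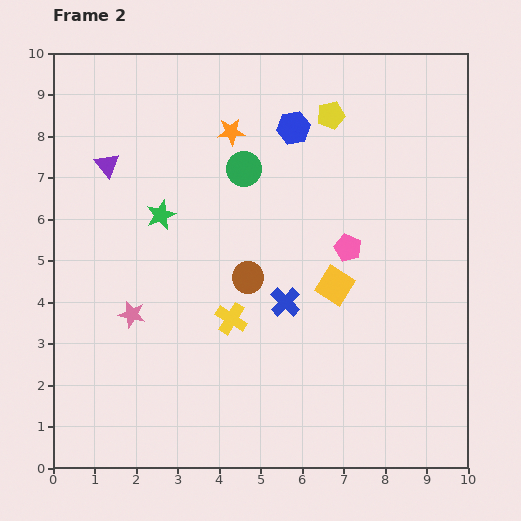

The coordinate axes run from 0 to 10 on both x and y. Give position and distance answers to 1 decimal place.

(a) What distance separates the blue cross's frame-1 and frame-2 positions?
3.7

The blue cross moved from (2.5, 2.0) to (5.6, 4.0), a distance of √(3.1² + 2.0²) ≈ 3.7.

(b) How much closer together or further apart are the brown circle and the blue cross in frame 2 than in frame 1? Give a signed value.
-4.0

Distance in frame 1: 5.1. Distance in frame 2: 1.1.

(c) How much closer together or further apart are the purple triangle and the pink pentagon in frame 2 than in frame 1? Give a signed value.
-0.5

Distance in frame 1: 6.6. Distance in frame 2: 6.1.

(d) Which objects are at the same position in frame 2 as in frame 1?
the yellow pentagon, the pink pentagon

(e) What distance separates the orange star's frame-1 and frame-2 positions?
3.7

The orange star moved from (8.0, 8.3) to (4.3, 8.1), a distance of √(3.7² + 0.2²) ≈ 3.7.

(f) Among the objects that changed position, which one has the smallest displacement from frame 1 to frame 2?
the purple triangle

(moved 0.4)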